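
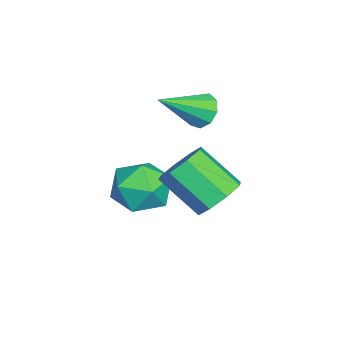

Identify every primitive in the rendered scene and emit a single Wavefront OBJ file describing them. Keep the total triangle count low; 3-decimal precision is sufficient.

v -1.068 0.793 -1.428
v -0.541 0.418 -0.381
v -2.359 -0.718 -1.319
v -1.832 -1.093 -0.272
v -2.475 -0.045 -0.296
v -1.678 0.889 -0.363
v -1.222 -1.189 -1.337
v -0.425 -0.255 -1.404
v -0.636 -0.807 -0.325
v -1.41 -0.1 0.318
v -1.49 -0.2 -2.018
v -2.264 0.507 -1.375
v 0.685 2.916 0.5
v 1.366 2.324 0.092
v 0.896 0.913 1.352
v 0.215 1.504 1.76
v 1.646 2.739 0.661
v 1.176 1.328 1.921
v 1.363 3.258 1.135
v 0.893 1.846 2.396
v 0.683 3.576 1.238
v 0.213 2.164 2.498
v 0.004 3.507 0.908
v -0.466 2.096 2.168
v -0.276 3.092 0.339
v -0.746 1.681 1.599
v 0.007 2.574 -0.136
v -0.463 1.162 1.125
v 0.687 2.256 -0.238
v 0.217 0.844 1.022
v -2.64 1.781 2.518
v -2.222 2.366 2.792
v -1.5 0.439 3.642
v -2.635 2.278 3.106
v -3.051 1.957 3.144
v -3.275 1.554 2.89
v -3.201 1.257 2.461
v -2.866 1.205 2.059
v -2.424 1.423 1.871
v -2.084 1.808 1.986
v -2.004 2.181 2.349
f 1 12 6
f 1 6 2
f 1 2 8
f 1 8 11
f 1 11 12
f 2 6 10
f 6 12 5
f 12 11 3
f 11 8 7
f 8 2 9
f 4 10 5
f 4 5 3
f 4 3 7
f 4 7 9
f 4 9 10
f 5 10 6
f 3 5 12
f 7 3 11
f 9 7 8
f 10 9 2
f 14 13 17
f 14 17 15
f 15 17 18
f 15 18 16
f 17 13 19
f 17 19 18
f 18 19 20
f 18 20 16
f 19 13 21
f 19 21 20
f 20 21 22
f 20 22 16
f 21 13 23
f 21 23 22
f 22 23 24
f 22 24 16
f 23 13 25
f 23 25 24
f 24 25 26
f 24 26 16
f 25 13 27
f 25 27 26
f 26 27 28
f 26 28 16
f 27 13 29
f 27 29 28
f 28 29 30
f 28 30 16
f 29 13 14
f 29 14 30
f 30 14 15
f 30 15 16
f 32 31 34
f 32 34 33
f 34 31 35
f 34 35 33
f 35 31 36
f 35 36 33
f 36 31 37
f 36 37 33
f 37 31 38
f 37 38 33
f 38 31 39
f 38 39 33
f 39 31 40
f 39 40 33
f 40 31 41
f 40 41 33
f 41 31 32
f 41 32 33



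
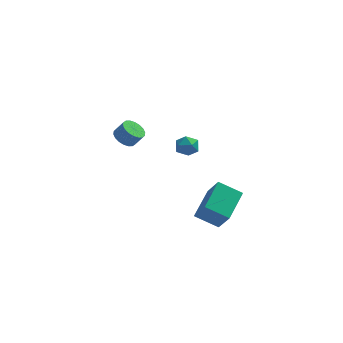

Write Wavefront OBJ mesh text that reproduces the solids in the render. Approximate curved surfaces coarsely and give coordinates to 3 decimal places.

v -2.128 3.713 -1.495
v -1.471 3.529 -1.967
v -0.874 3.482 -1.116
v -1.532 3.667 -0.645
v -1.461 3.898 -1.953
v -0.864 3.851 -1.103
v -1.583 4.23 -1.849
v -0.987 4.183 -0.998
v -1.814 4.46 -1.675
v -1.217 4.413 -0.824
v -2.106 4.543 -1.465
v -1.51 4.496 -0.614
v -2.403 4.461 -1.261
v -1.807 4.414 -0.41
v -2.646 4.231 -1.104
v -2.049 4.184 -0.253
v -2.786 3.898 -1.024
v -2.189 3.851 -0.173
v -2.796 3.529 -1.037
v -2.199 3.482 -0.187
v -2.673 3.197 -1.142
v -2.077 3.15 -0.291
v -2.443 2.967 -1.316
v -1.846 2.92 -0.465
v -2.15 2.884 -1.526
v -1.554 2.837 -0.675
v -1.853 2.966 -1.73
v -1.257 2.919 -0.879
v -1.611 3.196 -1.887
v -1.014 3.149 -1.036
v 3.631 -4.557 -3.154
v 2.209 -4.255 -2.417
v 4.414 -2.672 -2.415
v 2.992 -2.37 -1.678
v 4.228 -5.39 -1.662
v 2.806 -5.088 -0.925
v 5.011 -3.505 -0.923
v 3.589 -3.203 -0.186
v 1.089 0.657 0.554
v 1.809 1.05 0.571
v 1.691 -0.43 0.089
v 2.411 -0.037 0.106
v 2.037 -0.236 0.808
v 1.664 0.436 1.095
v 1.836 0.184 -0.435
v 1.463 0.856 -0.148
v 2.27 0.757 -0.041
v 2.395 0.498 0.727
v 1.105 0.122 -0.067
v 1.23 -0.137 0.701
f 2 1 5
f 2 5 3
f 3 5 6
f 3 6 4
f 5 1 7
f 5 7 6
f 6 7 8
f 6 8 4
f 7 1 9
f 7 9 8
f 8 9 10
f 8 10 4
f 9 1 11
f 9 11 10
f 10 11 12
f 10 12 4
f 11 1 13
f 11 13 12
f 12 13 14
f 12 14 4
f 13 1 15
f 13 15 14
f 14 15 16
f 14 16 4
f 15 1 17
f 15 17 16
f 16 17 18
f 16 18 4
f 17 1 19
f 17 19 18
f 18 19 20
f 18 20 4
f 19 1 21
f 19 21 20
f 20 21 22
f 20 22 4
f 21 1 23
f 21 23 22
f 22 23 24
f 22 24 4
f 23 1 25
f 23 25 24
f 24 25 26
f 24 26 4
f 25 1 27
f 25 27 26
f 26 27 28
f 26 28 4
f 27 1 29
f 27 29 28
f 28 29 30
f 28 30 4
f 29 1 2
f 29 2 30
f 30 2 3
f 30 3 4
f 32 34 31
f 35 32 31
f 31 34 33
f 33 35 31
f 32 38 34
f 36 32 35
f 36 38 32
f 34 38 33
f 37 35 33
f 33 38 37
f 37 36 35
f 38 36 37
f 39 50 44
f 39 44 40
f 39 40 46
f 39 46 49
f 39 49 50
f 40 44 48
f 44 50 43
f 50 49 41
f 49 46 45
f 46 40 47
f 42 48 43
f 42 43 41
f 42 41 45
f 42 45 47
f 42 47 48
f 43 48 44
f 41 43 50
f 45 41 49
f 47 45 46
f 48 47 40



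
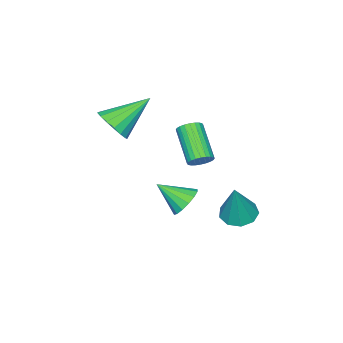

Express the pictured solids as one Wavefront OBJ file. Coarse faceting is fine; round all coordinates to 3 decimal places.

v -3.471 0.256 -2.806
v -2.719 0.641 -2.711
v -2.969 -0.956 -1.874
v -2.967 0.792 -2.38
v -3.35 0.8 -2.164
v -3.766 0.662 -2.119
v -4.102 0.415 -2.259
v -4.27 0.126 -2.545
v -4.223 -0.128 -2.901
v -3.975 -0.28 -3.232
v -3.593 -0.287 -3.448
v -3.177 -0.149 -3.493
v -2.841 0.098 -3.353
v -2.673 0.387 -3.067
v -2.983 1.404 0.58
v -2.68 1.627 1.048
v -3.575 0.358 2.228
v -3.877 0.136 1.76
v -2.871 1.762 1.049
v -3.766 0.493 2.229
v -3.079 1.843 0.978
v -3.974 0.574 2.158
v -3.273 1.857 0.846
v -4.167 0.588 2.027
v -3.422 1.802 0.675
v -4.316 0.534 1.855
v -3.504 1.687 0.488
v -4.399 0.418 1.668
v -3.507 1.528 0.316
v -4.402 0.26 1.496
v -3.43 1.351 0.184
v -4.325 0.083 1.364
v -3.285 1.182 0.112
v -4.18 -0.087 1.292
v -3.094 1.047 0.111
v -3.989 -0.222 1.291
v -2.886 0.966 0.182
v -3.781 -0.303 1.362
v -2.693 0.952 0.313
v -3.587 -0.317 1.494
v -2.544 1.006 0.485
v -3.438 -0.262 1.665
v -2.461 1.122 0.672
v -3.356 -0.147 1.852
v -2.458 1.28 0.844
v -3.353 0.012 2.024
v -2.535 1.457 0.976
v -3.43 0.189 2.156
v -3.604 2.973 -2.403
v -2.788 2.967 -2.702
v -2.876 3.227 -0.417
v -2.998 3.524 -2.696
v -3.492 3.823 -2.552
v -4.038 3.725 -2.339
v -4.382 3.275 -2.156
v -4.362 2.684 -2.088
v -3.987 2.229 -2.167
v -3.434 2.121 -2.357
v -2.96 2.413 -2.568
v -1.833 -2.462 1.901
v -1.186 -1.865 2.285
v -3.387 -1.598 3.179
v -1.351 -1.632 1.925
v -1.627 -1.589 1.56
v -1.95 -1.745 1.274
v -2.246 -2.066 1.13
v -2.447 -2.478 1.164
v -2.508 -2.886 1.366
v -2.414 -3.197 1.691
v -2.186 -3.34 2.064
v -1.878 -3.281 2.4
v -1.559 -3.035 2.621
v -1.303 -2.658 2.678
v -1.168 -2.236 2.556
f 2 1 4
f 2 4 3
f 4 1 5
f 4 5 3
f 5 1 6
f 5 6 3
f 6 1 7
f 6 7 3
f 7 1 8
f 7 8 3
f 8 1 9
f 8 9 3
f 9 1 10
f 9 10 3
f 10 1 11
f 10 11 3
f 11 1 12
f 11 12 3
f 12 1 13
f 12 13 3
f 13 1 14
f 13 14 3
f 14 1 2
f 14 2 3
f 16 15 19
f 16 19 17
f 17 19 20
f 17 20 18
f 19 15 21
f 19 21 20
f 20 21 22
f 20 22 18
f 21 15 23
f 21 23 22
f 22 23 24
f 22 24 18
f 23 15 25
f 23 25 24
f 24 25 26
f 24 26 18
f 25 15 27
f 25 27 26
f 26 27 28
f 26 28 18
f 27 15 29
f 27 29 28
f 28 29 30
f 28 30 18
f 29 15 31
f 29 31 30
f 30 31 32
f 30 32 18
f 31 15 33
f 31 33 32
f 32 33 34
f 32 34 18
f 33 15 35
f 33 35 34
f 34 35 36
f 34 36 18
f 35 15 37
f 35 37 36
f 36 37 38
f 36 38 18
f 37 15 39
f 37 39 38
f 38 39 40
f 38 40 18
f 39 15 41
f 39 41 40
f 40 41 42
f 40 42 18
f 41 15 43
f 41 43 42
f 42 43 44
f 42 44 18
f 43 15 45
f 43 45 44
f 44 45 46
f 44 46 18
f 45 15 47
f 45 47 46
f 46 47 48
f 46 48 18
f 47 15 16
f 47 16 48
f 48 16 17
f 48 17 18
f 50 49 52
f 50 52 51
f 52 49 53
f 52 53 51
f 53 49 54
f 53 54 51
f 54 49 55
f 54 55 51
f 55 49 56
f 55 56 51
f 56 49 57
f 56 57 51
f 57 49 58
f 57 58 51
f 58 49 59
f 58 59 51
f 59 49 50
f 59 50 51
f 61 60 63
f 61 63 62
f 63 60 64
f 63 64 62
f 64 60 65
f 64 65 62
f 65 60 66
f 65 66 62
f 66 60 67
f 66 67 62
f 67 60 68
f 67 68 62
f 68 60 69
f 68 69 62
f 69 60 70
f 69 70 62
f 70 60 71
f 70 71 62
f 71 60 72
f 71 72 62
f 72 60 73
f 72 73 62
f 73 60 74
f 73 74 62
f 74 60 61
f 74 61 62



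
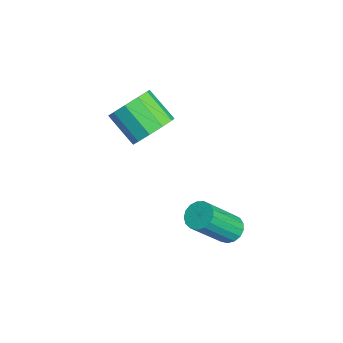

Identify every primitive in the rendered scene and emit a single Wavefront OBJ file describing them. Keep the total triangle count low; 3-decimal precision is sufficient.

v -2.405 -2.667 1.312
v -1.968 -2.472 1.978
v -2.877 -3.078 2.753
v -3.315 -3.273 2.088
v -2.294 -2.095 1.889
v -3.204 -2.701 2.665
v -2.663 -1.936 1.58
v -3.573 -2.542 2.356
v -2.934 -2.057 1.169
v -3.843 -2.662 1.944
v -3.002 -2.41 0.812
v -3.912 -3.016 1.588
v -2.843 -2.862 0.647
v -3.752 -3.468 1.422
v -2.516 -3.239 0.735
v -3.426 -3.845 1.511
v -2.147 -3.398 1.044
v -3.057 -4.004 1.82
v -1.877 -3.278 1.456
v -2.786 -3.883 2.231
v -1.808 -2.924 1.812
v -2.718 -3.53 2.588
v -0.275 -0.68 -2.278
v 0 -1.014 -2.6
v 0.431 -2.135 -1.063
v 0.155 -1.8 -0.742
v 0.177 -0.842 -2.524
v 0.608 -1.963 -0.987
v 0.25 -0.633 -2.391
v 0.681 -1.753 -0.855
v 0.203 -0.434 -2.233
v 0.634 -1.555 -0.697
v 0.046 -0.291 -2.085
v 0.477 -1.412 -0.549
v -0.184 -0.238 -1.981
v 0.247 -1.359 -0.445
v -0.436 -0.285 -1.946
v -0.005 -1.406 -0.409
v -0.651 -0.423 -1.986
v -0.22 -1.544 -0.45
v -0.779 -0.62 -2.093
v -0.348 -1.741 -0.557
v -0.793 -0.83 -2.243
v -0.362 -1.951 -0.707
v -0.688 -1.006 -2.401
v -0.257 -2.127 -0.864
v -0.488 -1.107 -2.53
v -0.057 -2.228 -0.994
v -0.24 -1.11 -2.602
v 0.191 -2.231 -1.066
f 2 1 5
f 2 5 3
f 3 5 6
f 3 6 4
f 5 1 7
f 5 7 6
f 6 7 8
f 6 8 4
f 7 1 9
f 7 9 8
f 8 9 10
f 8 10 4
f 9 1 11
f 9 11 10
f 10 11 12
f 10 12 4
f 11 1 13
f 11 13 12
f 12 13 14
f 12 14 4
f 13 1 15
f 13 15 14
f 14 15 16
f 14 16 4
f 15 1 17
f 15 17 16
f 16 17 18
f 16 18 4
f 17 1 19
f 17 19 18
f 18 19 20
f 18 20 4
f 19 1 21
f 19 21 20
f 20 21 22
f 20 22 4
f 21 1 2
f 21 2 22
f 22 2 3
f 22 3 4
f 24 23 27
f 24 27 25
f 25 27 28
f 25 28 26
f 27 23 29
f 27 29 28
f 28 29 30
f 28 30 26
f 29 23 31
f 29 31 30
f 30 31 32
f 30 32 26
f 31 23 33
f 31 33 32
f 32 33 34
f 32 34 26
f 33 23 35
f 33 35 34
f 34 35 36
f 34 36 26
f 35 23 37
f 35 37 36
f 36 37 38
f 36 38 26
f 37 23 39
f 37 39 38
f 38 39 40
f 38 40 26
f 39 23 41
f 39 41 40
f 40 41 42
f 40 42 26
f 41 23 43
f 41 43 42
f 42 43 44
f 42 44 26
f 43 23 45
f 43 45 44
f 44 45 46
f 44 46 26
f 45 23 47
f 45 47 46
f 46 47 48
f 46 48 26
f 47 23 49
f 47 49 48
f 48 49 50
f 48 50 26
f 49 23 24
f 49 24 50
f 50 24 25
f 50 25 26



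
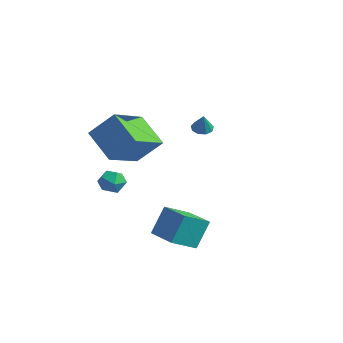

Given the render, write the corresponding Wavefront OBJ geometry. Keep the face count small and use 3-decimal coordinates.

v -0.964 2.387 2.594
v -0.507 2.606 2.44
v -0.536 2.133 3.506
v -0.713 2.854 2.606
v -1.037 2.883 2.766
v -1.327 2.68 2.845
v -1.447 2.34 2.807
v -1.341 2.022 2.669
v -1.059 1.875 2.495
v -0.732 1.968 2.368
v -0.514 2.256 2.346
v 1.254 -4.346 3.032
v -0.247 -4.379 4.131
v 0.63 -2.437 2.237
v -0.87 -2.469 3.336
v 2.11 -3.571 4.224
v 0.61 -3.603 5.323
v 1.487 -1.661 3.429
v -0.014 -1.694 4.528
v -1.666 -2.296 0.294
v -1.163 -1.984 0.714
v -0.957 -3.216 0.126
v -0.454 -2.904 0.546
v -1.071 -3.148 0.839
v -1.509 -2.58 0.943
v -0.611 -2.62 -0.103
v -1.049 -2.052 0.001
v -0.511 -2.185 0.468
v -0.795 -2.511 1.051
v -1.325 -2.689 -0.211
v -1.609 -3.015 0.372
v 2.339 -2.952 -1.379
v 2.322 -2.22 -0.001
v 2.464 -1.702 -2.041
v 2.447 -0.97 -0.664
v 3.953 -3.07 -1.296
v 3.936 -2.338 0.081
v 4.078 -1.82 -1.959
v 4.061 -1.088 -0.581
f 2 1 4
f 2 4 3
f 4 1 5
f 4 5 3
f 5 1 6
f 5 6 3
f 6 1 7
f 6 7 3
f 7 1 8
f 7 8 3
f 8 1 9
f 8 9 3
f 9 1 10
f 9 10 3
f 10 1 11
f 10 11 3
f 11 1 2
f 11 2 3
f 13 15 12
f 16 13 12
f 12 15 14
f 14 16 12
f 13 19 15
f 17 13 16
f 17 19 13
f 15 19 14
f 18 16 14
f 14 19 18
f 18 17 16
f 19 17 18
f 20 31 25
f 20 25 21
f 20 21 27
f 20 27 30
f 20 30 31
f 21 25 29
f 25 31 24
f 31 30 22
f 30 27 26
f 27 21 28
f 23 29 24
f 23 24 22
f 23 22 26
f 23 26 28
f 23 28 29
f 24 29 25
f 22 24 31
f 26 22 30
f 28 26 27
f 29 28 21
f 33 35 32
f 36 33 32
f 32 35 34
f 34 36 32
f 33 39 35
f 37 33 36
f 37 39 33
f 35 39 34
f 38 36 34
f 34 39 38
f 38 37 36
f 39 37 38



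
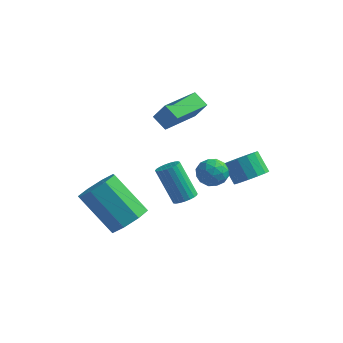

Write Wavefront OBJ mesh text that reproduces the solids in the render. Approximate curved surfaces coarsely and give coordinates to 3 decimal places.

v -3.467 2.972 0.017
v -2.895 2.851 0.913
v -2.866 4.726 -0.13
v -2.294 4.605 0.766
v -2.826 2.715 -0.426
v -2.254 2.594 0.47
v -2.225 4.469 -0.573
v -1.653 4.348 0.323
v -2.803 -1.053 -3.351
v -2.153 -0.73 -2.754
v -3.667 -0.464 -1.251
v -4.317 -0.787 -1.849
v -2.451 -0.206 -3.146
v -3.965 0.06 -1.644
v -2.955 -0.178 -3.659
v -4.469 0.088 -2.156
v -3.37 -0.662 -3.992
v -4.884 -0.396 -2.489
v -3.453 -1.376 -3.949
v -4.967 -1.11 -2.446
v -3.155 -1.9 -3.556
v -4.669 -1.634 -2.054
v -2.651 -1.928 -3.044
v -4.165 -1.662 -1.541
v -2.236 -1.444 -2.711
v -3.75 -1.178 -1.208
v -0.355 1.134 -0.49
v 0.085 1.544 -0.857
v -0.325 0.356 -1.323
v 0.115 0.766 -1.69
v 0.334 0.457 -1.096
v 0.316 0.938 -0.581
v -0.556 0.962 -1.599
v -0.574 1.443 -1.084
v -0.039 1.438 -1.542
v 0.511 1.126 -1.232
v -0.751 0.774 -0.948
v -0.201 0.462 -0.638
v -0.137 1.407 -0.6
v -0.103 0.493 -1.58
v 0.026 0.311 -1.231
v 0.285 0.552 -1.446
v -0.002 1.051 -0.438
v 0.257 1.292 -0.654
v 0.403 0.653 -0.795
v -0.497 0.608 -1.526
v -0.238 0.849 -1.742
v -0.525 1.348 -0.734
v -0.266 1.589 -0.949
v -0.643 1.247 -1.385
v 0.048 1.586 -1.219
v 0.066 1.129 -1.709
v -0.329 1.244 -1.655
v -0.339 1.526 -1.352
v 0.372 1.402 -1.036
v 0.389 0.945 -1.526
v 0.518 0.764 -1.177
v 0.507 1.046 -0.874
v 0.298 1.34 -1.439
v -0.629 0.955 -0.654
v -0.612 0.498 -1.144
v -0.747 0.854 -1.306
v -0.758 1.136 -1.003
v -0.306 0.771 -0.471
v -0.288 0.314 -0.961
v 0.099 0.374 -0.828
v 0.089 0.656 -0.525
v -0.538 0.56 -0.741
v -1.005 0.318 -2.444
v -0.669 0.002 -2.183
v -1.538 0.287 -0.715
v -1.875 0.602 -0.976
v -0.571 0.198 -2.164
v -1.441 0.483 -0.696
v -0.549 0.416 -2.193
v -1.419 0.701 -0.725
v -0.605 0.616 -2.265
v -1.475 0.901 -0.797
v -0.731 0.765 -2.368
v -1.601 1.05 -0.9
v -0.904 0.836 -2.485
v -1.774 1.121 -1.017
v -1.095 0.818 -2.594
v -1.964 1.103 -1.126
v -1.27 0.713 -2.677
v -2.139 0.998 -1.209
v -1.399 0.54 -2.72
v -2.269 0.825 -1.252
v -1.46 0.328 -2.716
v -2.33 0.613 -1.248
v -1.443 0.115 -2.664
v -2.312 0.4 -1.196
v -1.35 -0.064 -2.574
v -2.219 0.221 -1.106
v -1.197 -0.176 -2.462
v -2.067 0.109 -0.994
v -1.011 -0.203 -2.347
v -1.881 0.082 -0.878
v -0.824 -0.14 -2.248
v -1.694 0.144 -0.78
v 0.675 3.337 -2.845
v 1.281 3.267 -2.342
v 0.65 3.633 -1.532
v 0.045 3.703 -2.035
v 1.31 3.647 -2.491
v 0.679 4.013 -1.681
v 1.169 3.944 -2.734
v 0.538 4.31 -1.924
v 0.896 4.078 -3.008
v 0.265 4.444 -2.197
v 0.564 4.014 -3.237
v -0.067 4.379 -2.427
v 0.262 3.768 -3.362
v -0.369 4.134 -2.552
v 0.07 3.407 -3.348
v -0.561 3.773 -2.538
v 0.041 3.027 -3.199
v -0.59 3.393 -2.389
v 0.182 2.73 -2.956
v -0.449 3.096 -2.146
v 0.455 2.596 -2.683
v -0.176 2.962 -1.872
v 0.787 2.661 -2.453
v 0.156 3.026 -1.643
v 1.089 2.906 -2.328
v 0.458 3.272 -1.518
f 2 4 1
f 5 2 1
f 1 4 3
f 3 5 1
f 2 8 4
f 6 2 5
f 6 8 2
f 4 8 3
f 7 5 3
f 3 8 7
f 7 6 5
f 8 6 7
f 10 9 13
f 10 13 11
f 11 13 14
f 11 14 12
f 13 9 15
f 13 15 14
f 14 15 16
f 14 16 12
f 15 9 17
f 15 17 16
f 16 17 18
f 16 18 12
f 17 9 19
f 17 19 18
f 18 19 20
f 18 20 12
f 19 9 21
f 19 21 20
f 20 21 22
f 20 22 12
f 21 9 23
f 21 23 22
f 22 23 24
f 22 24 12
f 23 9 25
f 23 25 24
f 24 25 26
f 24 26 12
f 25 9 10
f 25 10 26
f 26 10 11
f 26 11 12
f 27 64 43
f 64 38 67
f 43 67 32
f 64 67 43
f 27 43 39
f 43 32 44
f 39 44 28
f 43 44 39
f 27 39 48
f 39 28 49
f 48 49 34
f 39 49 48
f 27 48 60
f 48 34 63
f 60 63 37
f 48 63 60
f 27 60 64
f 60 37 68
f 64 68 38
f 60 68 64
f 28 44 55
f 44 32 58
f 55 58 36
f 44 58 55
f 32 67 45
f 67 38 66
f 45 66 31
f 67 66 45
f 38 68 65
f 68 37 61
f 65 61 29
f 68 61 65
f 37 63 62
f 63 34 50
f 62 50 33
f 63 50 62
f 34 49 54
f 49 28 51
f 54 51 35
f 49 51 54
f 30 56 42
f 56 36 57
f 42 57 31
f 56 57 42
f 30 42 40
f 42 31 41
f 40 41 29
f 42 41 40
f 30 40 47
f 40 29 46
f 47 46 33
f 40 46 47
f 30 47 52
f 47 33 53
f 52 53 35
f 47 53 52
f 30 52 56
f 52 35 59
f 56 59 36
f 52 59 56
f 31 57 45
f 57 36 58
f 45 58 32
f 57 58 45
f 29 41 65
f 41 31 66
f 65 66 38
f 41 66 65
f 33 46 62
f 46 29 61
f 62 61 37
f 46 61 62
f 35 53 54
f 53 33 50
f 54 50 34
f 53 50 54
f 36 59 55
f 59 35 51
f 55 51 28
f 59 51 55
f 70 69 73
f 70 73 71
f 71 73 74
f 71 74 72
f 73 69 75
f 73 75 74
f 74 75 76
f 74 76 72
f 75 69 77
f 75 77 76
f 76 77 78
f 76 78 72
f 77 69 79
f 77 79 78
f 78 79 80
f 78 80 72
f 79 69 81
f 79 81 80
f 80 81 82
f 80 82 72
f 81 69 83
f 81 83 82
f 82 83 84
f 82 84 72
f 83 69 85
f 83 85 84
f 84 85 86
f 84 86 72
f 85 69 87
f 85 87 86
f 86 87 88
f 86 88 72
f 87 69 89
f 87 89 88
f 88 89 90
f 88 90 72
f 89 69 91
f 89 91 90
f 90 91 92
f 90 92 72
f 91 69 93
f 91 93 92
f 92 93 94
f 92 94 72
f 93 69 95
f 93 95 94
f 94 95 96
f 94 96 72
f 95 69 97
f 95 97 96
f 96 97 98
f 96 98 72
f 97 69 99
f 97 99 98
f 98 99 100
f 98 100 72
f 99 69 70
f 99 70 100
f 100 70 71
f 100 71 72
f 102 101 105
f 102 105 103
f 103 105 106
f 103 106 104
f 105 101 107
f 105 107 106
f 106 107 108
f 106 108 104
f 107 101 109
f 107 109 108
f 108 109 110
f 108 110 104
f 109 101 111
f 109 111 110
f 110 111 112
f 110 112 104
f 111 101 113
f 111 113 112
f 112 113 114
f 112 114 104
f 113 101 115
f 113 115 114
f 114 115 116
f 114 116 104
f 115 101 117
f 115 117 116
f 116 117 118
f 116 118 104
f 117 101 119
f 117 119 118
f 118 119 120
f 118 120 104
f 119 101 121
f 119 121 120
f 120 121 122
f 120 122 104
f 121 101 123
f 121 123 122
f 122 123 124
f 122 124 104
f 123 101 125
f 123 125 124
f 124 125 126
f 124 126 104
f 125 101 102
f 125 102 126
f 126 102 103
f 126 103 104



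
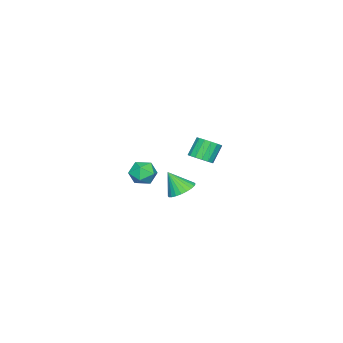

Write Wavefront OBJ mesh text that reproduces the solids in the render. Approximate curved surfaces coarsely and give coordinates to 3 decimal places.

v -0.857 -1.395 0.384
v -0.366 -0.983 -0.019
v -0.694 -2.337 -0.381
v -0.203 -1.925 -0.784
v -0.02 -2.156 -0.087
v -0.121 -1.573 0.386
v -0.939 -1.747 -0.786
v -1.04 -1.164 -0.313
v -0.417 -1.2 -0.743
v 0.151 -1.453 -0.31
v -1.211 -1.867 -0.09
v -0.643 -2.12 0.343
v -2.977 0.086 0.006
v -2.534 -0.227 0.365
v -3.18 -0.079 1.292
v -3.623 0.234 0.934
v -2.443 0.097 0.377
v -3.089 0.245 1.304
v -2.495 0.418 0.289
v -3.141 0.565 1.217
v -2.676 0.65 0.126
v -3.322 0.797 1.054
v -2.938 0.731 -0.069
v -3.584 0.878 0.858
v -3.21 0.639 -0.244
v -3.856 0.787 0.683
v -3.42 0.399 -0.352
v -4.066 0.547 0.575
v -3.511 0.075 -0.364
v -4.157 0.223 0.563
v -3.459 -0.245 -0.277
v -4.105 -0.098 0.651
v -3.278 -0.477 -0.114
v -3.924 -0.33 0.814
v -3.016 -0.558 0.082
v -3.662 -0.411 1.009
v -2.744 -0.467 0.257
v -3.39 -0.319 1.184
v 2.834 2.156 1.313
v 3.169 1.652 0.962
v 2.946 1.524 2.327
v 3.378 1.811 1.038
v 3.503 2.022 1.156
v 3.527 2.254 1.299
v 3.446 2.472 1.443
v 3.271 2.641 1.568
v 3.03 2.736 1.653
v 2.759 2.743 1.688
v 2.5 2.661 1.665
v 2.291 2.502 1.588
v 2.166 2.29 1.47
v 2.142 2.058 1.328
v 2.223 1.841 1.183
v 2.398 1.672 1.059
v 2.639 1.577 0.973
v 2.91 1.57 0.939
f 1 12 6
f 1 6 2
f 1 2 8
f 1 8 11
f 1 11 12
f 2 6 10
f 6 12 5
f 12 11 3
f 11 8 7
f 8 2 9
f 4 10 5
f 4 5 3
f 4 3 7
f 4 7 9
f 4 9 10
f 5 10 6
f 3 5 12
f 7 3 11
f 9 7 8
f 10 9 2
f 14 13 17
f 14 17 15
f 15 17 18
f 15 18 16
f 17 13 19
f 17 19 18
f 18 19 20
f 18 20 16
f 19 13 21
f 19 21 20
f 20 21 22
f 20 22 16
f 21 13 23
f 21 23 22
f 22 23 24
f 22 24 16
f 23 13 25
f 23 25 24
f 24 25 26
f 24 26 16
f 25 13 27
f 25 27 26
f 26 27 28
f 26 28 16
f 27 13 29
f 27 29 28
f 28 29 30
f 28 30 16
f 29 13 31
f 29 31 30
f 30 31 32
f 30 32 16
f 31 13 33
f 31 33 32
f 32 33 34
f 32 34 16
f 33 13 35
f 33 35 34
f 34 35 36
f 34 36 16
f 35 13 37
f 35 37 36
f 36 37 38
f 36 38 16
f 37 13 14
f 37 14 38
f 38 14 15
f 38 15 16
f 40 39 42
f 40 42 41
f 42 39 43
f 42 43 41
f 43 39 44
f 43 44 41
f 44 39 45
f 44 45 41
f 45 39 46
f 45 46 41
f 46 39 47
f 46 47 41
f 47 39 48
f 47 48 41
f 48 39 49
f 48 49 41
f 49 39 50
f 49 50 41
f 50 39 51
f 50 51 41
f 51 39 52
f 51 52 41
f 52 39 53
f 52 53 41
f 53 39 54
f 53 54 41
f 54 39 55
f 54 55 41
f 55 39 56
f 55 56 41
f 56 39 40
f 56 40 41



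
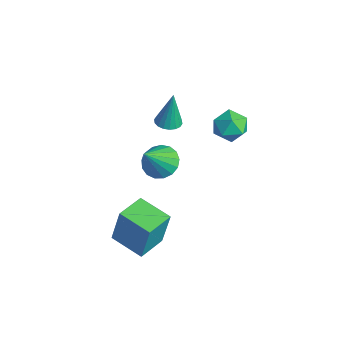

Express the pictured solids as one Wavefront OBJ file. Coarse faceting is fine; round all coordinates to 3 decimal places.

v -0.969 3.124 2.698
v -0.14 3.152 2.263
v -0.66 1.728 3.197
v 0.169 1.756 2.762
v 0.012 2.301 3.506
v -0.179 3.164 3.198
v -0.621 1.716 2.262
v -0.812 2.579 1.954
v 0.074 2.282 1.994
v 0.466 2.644 2.763
v -1.266 2.236 2.697
v -0.874 2.598 3.466
v -0.187 -1.13 1.693
v 0.284 -0.411 1.991
v 0.487 -2.23 3.287
v -0.104 -0.368 2.184
v -0.511 -0.5 2.265
v -0.844 -0.777 2.215
v -1.026 -1.134 2.045
v -1.016 -1.491 1.795
v -0.816 -1.764 1.521
v -0.472 -1.893 1.287
v -0.063 -1.847 1.146
v 0.318 -1.636 1.13
v 0.584 -1.31 1.244
v 0.673 -0.942 1.46
v 0.565 -0.618 1.729
v 1.602 -4.305 -0.927
v 1.914 -4.034 1.019
v 0.899 -2.993 -0.997
v 1.212 -2.722 0.949
v 3.068 -3.538 -1.269
v 3.381 -3.267 0.677
v 2.366 -2.226 -1.339
v 2.678 -1.955 0.607
v -2.187 0.186 2.417
v -1.84 0.73 2.339
v -2.113 0.414 4.323
v -2.112 0.827 2.338
v -2.4 0.797 2.353
v -2.645 0.647 2.381
v -2.8 0.405 2.415
v -2.833 0.119 2.451
v -2.739 -0.152 2.479
v -2.535 -0.357 2.496
v -2.262 -0.454 2.497
v -1.975 -0.425 2.482
v -1.73 -0.274 2.454
v -1.575 -0.032 2.42
v -1.542 0.253 2.384
v -1.636 0.525 2.355
f 1 12 6
f 1 6 2
f 1 2 8
f 1 8 11
f 1 11 12
f 2 6 10
f 6 12 5
f 12 11 3
f 11 8 7
f 8 2 9
f 4 10 5
f 4 5 3
f 4 3 7
f 4 7 9
f 4 9 10
f 5 10 6
f 3 5 12
f 7 3 11
f 9 7 8
f 10 9 2
f 14 13 16
f 14 16 15
f 16 13 17
f 16 17 15
f 17 13 18
f 17 18 15
f 18 13 19
f 18 19 15
f 19 13 20
f 19 20 15
f 20 13 21
f 20 21 15
f 21 13 22
f 21 22 15
f 22 13 23
f 22 23 15
f 23 13 24
f 23 24 15
f 24 13 25
f 24 25 15
f 25 13 26
f 25 26 15
f 26 13 27
f 26 27 15
f 27 13 14
f 27 14 15
f 29 31 28
f 32 29 28
f 28 31 30
f 30 32 28
f 29 35 31
f 33 29 32
f 33 35 29
f 31 35 30
f 34 32 30
f 30 35 34
f 34 33 32
f 35 33 34
f 37 36 39
f 37 39 38
f 39 36 40
f 39 40 38
f 40 36 41
f 40 41 38
f 41 36 42
f 41 42 38
f 42 36 43
f 42 43 38
f 43 36 44
f 43 44 38
f 44 36 45
f 44 45 38
f 45 36 46
f 45 46 38
f 46 36 47
f 46 47 38
f 47 36 48
f 47 48 38
f 48 36 49
f 48 49 38
f 49 36 50
f 49 50 38
f 50 36 51
f 50 51 38
f 51 36 37
f 51 37 38



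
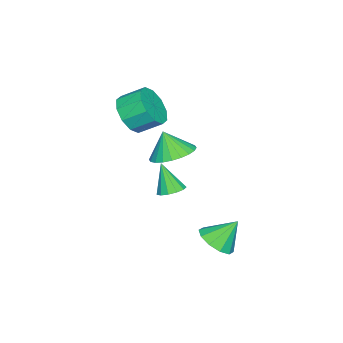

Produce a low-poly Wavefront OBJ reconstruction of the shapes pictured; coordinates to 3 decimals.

v 1.25 -3.582 0.763
v 1.686 -2.979 0.023
v 1.406 -1.975 0.676
v 0.97 -2.578 1.417
v 1.059 -3.057 -0.126
v 0.779 -2.053 0.528
v 0.505 -3.336 0.066
v 0.225 -2.332 0.719
v 0.235 -3.708 0.523
v -0.044 -2.704 1.177
v 0.353 -4.033 1.073
v 0.074 -3.029 1.726
v 0.814 -4.185 1.504
v 0.534 -3.181 2.157
v 1.441 -4.107 1.652
v 1.161 -3.103 2.306
v 1.995 -3.828 1.461
v 1.715 -2.824 2.114
v 2.264 -3.456 1.003
v 1.985 -2.452 1.657
v 2.146 -3.131 0.454
v 1.867 -2.127 1.107
v 2.502 -1.022 -0.252
v 3.481 -1.37 -0.312
v 2.398 -1.518 0.912
v 3.537 -1.002 -0.151
v 3.436 -0.638 -0.004
v 3.193 -0.331 0.104
v 2.845 -0.13 0.159
v 2.445 -0.065 0.151
v 2.053 -0.145 0.081
v 1.73 -0.359 -0.039
v 1.524 -0.674 -0.192
v 1.468 -1.041 -0.354
v 1.568 -1.406 -0.5
v 1.811 -1.712 -0.609
v 2.16 -1.914 -0.663
v 2.56 -1.979 -0.655
v 2.952 -1.899 -0.585
v 3.275 -1.685 -0.465
v 3.781 1.495 -4.135
v 4.376 1.069 -3.578
v 3.279 2.245 -3.025
v 4.629 1.537 -3.78
v 4.557 1.989 -4.118
v 4.189 2.252 -4.462
v 3.665 2.227 -4.681
v 3.185 1.921 -4.692
v 2.933 1.454 -4.49
v 3.005 1.002 -4.152
v 3.373 0.738 -3.808
v 3.897 0.764 -3.589
v 2.405 -1.131 -2.645
v 2.845 -1.608 -2.767
v 2.135 -1.729 -1.275
v 3.034 -1.329 -2.608
v 3.023 -0.988 -2.461
v 2.816 -0.692 -2.373
v 2.479 -0.535 -2.371
v 2.118 -0.568 -2.456
v 1.849 -0.779 -2.602
v 1.756 -1.102 -2.761
v 1.87 -1.434 -2.884
v 2.153 -1.67 -2.931
v 2.517 -1.735 -2.887
f 2 1 5
f 2 5 3
f 3 5 6
f 3 6 4
f 5 1 7
f 5 7 6
f 6 7 8
f 6 8 4
f 7 1 9
f 7 9 8
f 8 9 10
f 8 10 4
f 9 1 11
f 9 11 10
f 10 11 12
f 10 12 4
f 11 1 13
f 11 13 12
f 12 13 14
f 12 14 4
f 13 1 15
f 13 15 14
f 14 15 16
f 14 16 4
f 15 1 17
f 15 17 16
f 16 17 18
f 16 18 4
f 17 1 19
f 17 19 18
f 18 19 20
f 18 20 4
f 19 1 21
f 19 21 20
f 20 21 22
f 20 22 4
f 21 1 2
f 21 2 22
f 22 2 3
f 22 3 4
f 24 23 26
f 24 26 25
f 26 23 27
f 26 27 25
f 27 23 28
f 27 28 25
f 28 23 29
f 28 29 25
f 29 23 30
f 29 30 25
f 30 23 31
f 30 31 25
f 31 23 32
f 31 32 25
f 32 23 33
f 32 33 25
f 33 23 34
f 33 34 25
f 34 23 35
f 34 35 25
f 35 23 36
f 35 36 25
f 36 23 37
f 36 37 25
f 37 23 38
f 37 38 25
f 38 23 39
f 38 39 25
f 39 23 40
f 39 40 25
f 40 23 24
f 40 24 25
f 42 41 44
f 42 44 43
f 44 41 45
f 44 45 43
f 45 41 46
f 45 46 43
f 46 41 47
f 46 47 43
f 47 41 48
f 47 48 43
f 48 41 49
f 48 49 43
f 49 41 50
f 49 50 43
f 50 41 51
f 50 51 43
f 51 41 52
f 51 52 43
f 52 41 42
f 52 42 43
f 54 53 56
f 54 56 55
f 56 53 57
f 56 57 55
f 57 53 58
f 57 58 55
f 58 53 59
f 58 59 55
f 59 53 60
f 59 60 55
f 60 53 61
f 60 61 55
f 61 53 62
f 61 62 55
f 62 53 63
f 62 63 55
f 63 53 64
f 63 64 55
f 64 53 65
f 64 65 55
f 65 53 54
f 65 54 55



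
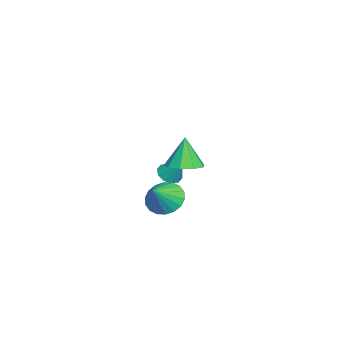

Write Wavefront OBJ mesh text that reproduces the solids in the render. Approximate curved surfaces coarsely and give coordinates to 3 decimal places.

v 2.449 3.666 -0.134
v 3.224 4.178 0.066
v 2.031 3.654 1.514
v 2.722 4.572 -0.058
v 2.093 4.543 -0.218
v 1.63 4.103 -0.338
v 1.55 3.458 -0.363
v 1.891 2.911 -0.281
v 2.492 2.717 -0.13
v 3.073 2.967 0.019
v 3.362 3.544 0.097
v -4.036 2.276 -3.888
v -3.75 2.746 -4.352
v -3.484 2.964 -2.852
v -4.153 2.895 -4.236
v -4.511 2.808 -3.987
v -4.688 2.518 -3.7
v -4.616 2.135 -3.485
v -4.322 1.806 -3.423
v -3.919 1.657 -3.539
v -3.561 1.745 -3.788
v -3.384 2.035 -4.075
v -3.456 2.418 -4.291
v -1.259 2.337 -4.239
v -0.678 3.202 -4.433
v -0.201 1.863 -3.181
v -0.963 3.343 -4.084
v -1.307 3.285 -3.766
v -1.641 3.039 -3.542
v -1.9 2.654 -3.456
v -2.032 2.206 -3.524
v -2.011 1.785 -3.735
v -1.841 1.472 -4.045
v -1.556 1.331 -4.393
v -1.212 1.39 -4.711
v -0.878 1.636 -4.936
v -0.619 2.02 -5.022
v -0.487 2.468 -4.953
v -0.508 2.89 -4.743
f 2 1 4
f 2 4 3
f 4 1 5
f 4 5 3
f 5 1 6
f 5 6 3
f 6 1 7
f 6 7 3
f 7 1 8
f 7 8 3
f 8 1 9
f 8 9 3
f 9 1 10
f 9 10 3
f 10 1 11
f 10 11 3
f 11 1 2
f 11 2 3
f 13 12 15
f 13 15 14
f 15 12 16
f 15 16 14
f 16 12 17
f 16 17 14
f 17 12 18
f 17 18 14
f 18 12 19
f 18 19 14
f 19 12 20
f 19 20 14
f 20 12 21
f 20 21 14
f 21 12 22
f 21 22 14
f 22 12 23
f 22 23 14
f 23 12 13
f 23 13 14
f 25 24 27
f 25 27 26
f 27 24 28
f 27 28 26
f 28 24 29
f 28 29 26
f 29 24 30
f 29 30 26
f 30 24 31
f 30 31 26
f 31 24 32
f 31 32 26
f 32 24 33
f 32 33 26
f 33 24 34
f 33 34 26
f 34 24 35
f 34 35 26
f 35 24 36
f 35 36 26
f 36 24 37
f 36 37 26
f 37 24 38
f 37 38 26
f 38 24 39
f 38 39 26
f 39 24 25
f 39 25 26



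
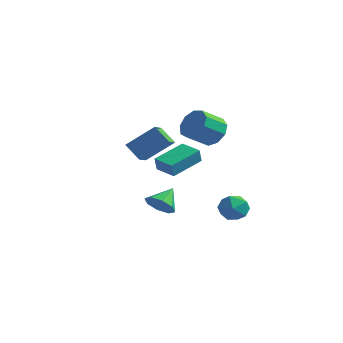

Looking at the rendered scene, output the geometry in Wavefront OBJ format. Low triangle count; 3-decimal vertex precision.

v 0.348 -2.464 2.308
v 1.46 -1.553 3.472
v -0.055 -1.385 1.848
v 1.058 -0.474 3.011
v 1.202 -2.486 1.509
v 2.315 -1.575 2.672
v 0.8 -1.407 1.048
v 1.912 -0.496 2.212
v 3.463 0.602 2.926
v 4.342 0.281 3.021
v 3.855 -0.822 3.79
v 2.977 -0.502 3.694
v 4.199 0.68 3.505
v 3.713 -0.423 4.273
v 3.713 1.043 3.717
v 3.226 -0.06 4.486
v 3.109 1.199 3.559
v 2.623 0.096 4.328
v 2.671 1.076 3.105
v 2.185 -0.028 3.873
v 2.604 0.73 2.567
v 2.118 -0.373 3.335
v 2.939 0.325 2.196
v 2.452 -0.778 2.965
v 3.519 0.049 2.167
v 3.032 -1.054 2.936
v 4.073 0.032 2.493
v 3.586 -1.072 3.262
v 3.555 -4.093 -0.484
v 4.002 -4.522 0.069
v 3.585 -3.047 0.304
v 4.365 -4.215 -0.353
v 4.253 -3.837 -0.851
v 3.732 -3.609 -1.134
v 3.107 -3.665 -1.036
v 2.744 -3.971 -0.614
v 2.856 -4.349 -0.116
v 3.377 -4.577 0.167
v 3.1 1.919 -2.222
v 3.485 2.496 -2.85
v 4.335 1.044 -2.27
v 4.72 1.621 -2.898
v 4.6 1.904 -2.014
v 3.837 2.445 -1.984
v 3.983 1.095 -3.136
v 3.22 1.636 -3.106
v 4.03 1.987 -3.415
v 4.412 2.487 -2.722
v 3.408 1.053 -2.398
v 3.79 1.553 -1.705
v -0.838 1.806 -0.931
v -0.784 1.534 -0.107
v -0.416 3.69 -0.339
v -0.362 3.419 0.486
v 0.382 1.581 -1.086
v 0.436 1.31 -0.261
v 0.804 3.466 -0.493
v 0.858 3.194 0.331
f 2 4 1
f 5 2 1
f 1 4 3
f 3 5 1
f 2 8 4
f 6 2 5
f 6 8 2
f 4 8 3
f 7 5 3
f 3 8 7
f 7 6 5
f 8 6 7
f 10 9 13
f 10 13 11
f 11 13 14
f 11 14 12
f 13 9 15
f 13 15 14
f 14 15 16
f 14 16 12
f 15 9 17
f 15 17 16
f 16 17 18
f 16 18 12
f 17 9 19
f 17 19 18
f 18 19 20
f 18 20 12
f 19 9 21
f 19 21 20
f 20 21 22
f 20 22 12
f 21 9 23
f 21 23 22
f 22 23 24
f 22 24 12
f 23 9 25
f 23 25 24
f 24 25 26
f 24 26 12
f 25 9 27
f 25 27 26
f 26 27 28
f 26 28 12
f 27 9 10
f 27 10 28
f 28 10 11
f 28 11 12
f 30 29 32
f 30 32 31
f 32 29 33
f 32 33 31
f 33 29 34
f 33 34 31
f 34 29 35
f 34 35 31
f 35 29 36
f 35 36 31
f 36 29 37
f 36 37 31
f 37 29 38
f 37 38 31
f 38 29 30
f 38 30 31
f 39 50 44
f 39 44 40
f 39 40 46
f 39 46 49
f 39 49 50
f 40 44 48
f 44 50 43
f 50 49 41
f 49 46 45
f 46 40 47
f 42 48 43
f 42 43 41
f 42 41 45
f 42 45 47
f 42 47 48
f 43 48 44
f 41 43 50
f 45 41 49
f 47 45 46
f 48 47 40
f 52 54 51
f 55 52 51
f 51 54 53
f 53 55 51
f 52 58 54
f 56 52 55
f 56 58 52
f 54 58 53
f 57 55 53
f 53 58 57
f 57 56 55
f 58 56 57



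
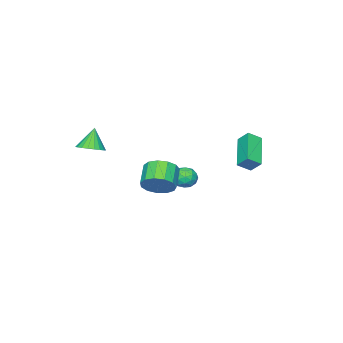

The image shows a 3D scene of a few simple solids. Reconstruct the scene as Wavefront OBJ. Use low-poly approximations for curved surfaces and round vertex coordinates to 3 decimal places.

v -3.386 -0.829 -3.139
v -2.953 -0.5 -3.65
v -3.487 -1.8 -3.85
v -3.054 -1.471 -4.361
v -2.762 -1.691 -3.711
v -2.699 -1.091 -3.271
v -3.741 -1.209 -4.229
v -3.678 -0.609 -3.789
v -3.172 -0.734 -4.324
v -2.567 -1.033 -4.003
v -3.873 -1.267 -3.497
v -3.268 -1.566 -3.176
v -3.16 -0.579 -3.332
v -3.28 -1.721 -4.168
v -3.108 -1.85 -3.786
v -2.853 -1.657 -4.086
v -3.012 -0.927 -3.109
v -2.757 -0.733 -3.409
v -2.645 -1.434 -3.445
v -3.683 -1.567 -4.091
v -3.428 -1.373 -4.391
v -3.587 -0.643 -3.414
v -3.332 -0.45 -3.714
v -3.795 -0.866 -4.055
v -3.035 -0.524 -4.028
v -3.094 -1.094 -4.447
v -3.498 -0.94 -4.369
v -3.461 -0.588 -4.11
v -2.679 -0.699 -3.84
v -2.739 -1.27 -4.258
v -2.567 -1.399 -3.876
v -2.53 -1.046 -3.617
v -2.808 -0.837 -4.236
v -3.701 -1.03 -3.242
v -3.761 -1.601 -3.66
v -3.91 -1.254 -3.883
v -3.873 -0.901 -3.624
v -3.346 -1.206 -3.053
v -3.405 -1.776 -3.472
v -2.979 -1.712 -3.39
v -2.942 -1.36 -3.131
v -3.632 -1.463 -3.264
v -4.7 2.185 -0.779
v -4.064 1.757 -0.288
v -4.767 2.816 -0.141
v -4.132 2.388 0.35
v -3.148 3.352 -1.77
v -2.513 2.924 -1.279
v -3.216 3.983 -1.132
v -2.58 3.555 -0.641
v 3.195 -2.07 0.476
v 3.91 -2.009 0.806
v 2.645 -2.27 1.704
v 3.806 -1.698 0.81
v 3.597 -1.451 0.757
v 3.317 -1.311 0.654
v 3.017 -1.302 0.521
v 2.748 -1.426 0.381
v 2.555 -1.662 0.256
v 2.474 -1.968 0.17
v 2.517 -2.292 0.137
v 2.677 -2.578 0.162
v 2.927 -2.775 0.242
v 3.223 -2.851 0.362
v 3.514 -2.792 0.502
v 3.75 -2.609 0.637
v 3.89 -2.332 0.745
v 2.197 1.595 -1.427
v 2.689 1.759 -0.655
v 1.736 1.168 0.078
v 1.243 1.005 -0.693
v 2.379 2.175 -0.723
v 1.425 1.584 0.011
v 2.01 2.408 -1.014
v 1.057 1.817 -0.281
v 1.701 2.382 -1.436
v 0.748 1.792 -0.703
v 1.549 2.107 -1.856
v 0.596 1.516 -1.122
v 1.603 1.669 -2.139
v 0.65 1.079 -1.406
v 1.845 1.208 -2.196
v 0.892 0.617 -1.462
v 2.199 0.87 -2.008
v 1.246 0.279 -1.275
v 2.552 0.762 -1.636
v 1.598 0.171 -0.903
v 2.792 0.919 -1.198
v 1.839 0.328 -0.465
v 2.843 1.29 -0.832
v 1.89 0.699 -0.099
f 1 38 17
f 38 12 41
f 17 41 6
f 38 41 17
f 1 17 13
f 17 6 18
f 13 18 2
f 17 18 13
f 1 13 22
f 13 2 23
f 22 23 8
f 13 23 22
f 1 22 34
f 22 8 37
f 34 37 11
f 22 37 34
f 1 34 38
f 34 11 42
f 38 42 12
f 34 42 38
f 2 18 29
f 18 6 32
f 29 32 10
f 18 32 29
f 6 41 19
f 41 12 40
f 19 40 5
f 41 40 19
f 12 42 39
f 42 11 35
f 39 35 3
f 42 35 39
f 11 37 36
f 37 8 24
f 36 24 7
f 37 24 36
f 8 23 28
f 23 2 25
f 28 25 9
f 23 25 28
f 4 30 16
f 30 10 31
f 16 31 5
f 30 31 16
f 4 16 14
f 16 5 15
f 14 15 3
f 16 15 14
f 4 14 21
f 14 3 20
f 21 20 7
f 14 20 21
f 4 21 26
f 21 7 27
f 26 27 9
f 21 27 26
f 4 26 30
f 26 9 33
f 30 33 10
f 26 33 30
f 5 31 19
f 31 10 32
f 19 32 6
f 31 32 19
f 3 15 39
f 15 5 40
f 39 40 12
f 15 40 39
f 7 20 36
f 20 3 35
f 36 35 11
f 20 35 36
f 9 27 28
f 27 7 24
f 28 24 8
f 27 24 28
f 10 33 29
f 33 9 25
f 29 25 2
f 33 25 29
f 44 46 43
f 47 44 43
f 43 46 45
f 45 47 43
f 44 50 46
f 48 44 47
f 48 50 44
f 46 50 45
f 49 47 45
f 45 50 49
f 49 48 47
f 50 48 49
f 52 51 54
f 52 54 53
f 54 51 55
f 54 55 53
f 55 51 56
f 55 56 53
f 56 51 57
f 56 57 53
f 57 51 58
f 57 58 53
f 58 51 59
f 58 59 53
f 59 51 60
f 59 60 53
f 60 51 61
f 60 61 53
f 61 51 62
f 61 62 53
f 62 51 63
f 62 63 53
f 63 51 64
f 63 64 53
f 64 51 65
f 64 65 53
f 65 51 66
f 65 66 53
f 66 51 67
f 66 67 53
f 67 51 52
f 67 52 53
f 69 68 72
f 69 72 70
f 70 72 73
f 70 73 71
f 72 68 74
f 72 74 73
f 73 74 75
f 73 75 71
f 74 68 76
f 74 76 75
f 75 76 77
f 75 77 71
f 76 68 78
f 76 78 77
f 77 78 79
f 77 79 71
f 78 68 80
f 78 80 79
f 79 80 81
f 79 81 71
f 80 68 82
f 80 82 81
f 81 82 83
f 81 83 71
f 82 68 84
f 82 84 83
f 83 84 85
f 83 85 71
f 84 68 86
f 84 86 85
f 85 86 87
f 85 87 71
f 86 68 88
f 86 88 87
f 87 88 89
f 87 89 71
f 88 68 90
f 88 90 89
f 89 90 91
f 89 91 71
f 90 68 69
f 90 69 91
f 91 69 70
f 91 70 71



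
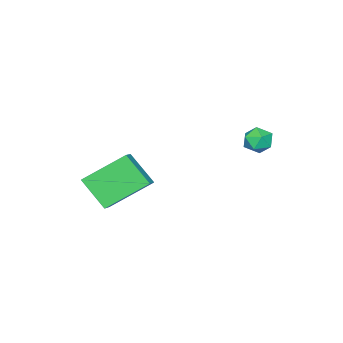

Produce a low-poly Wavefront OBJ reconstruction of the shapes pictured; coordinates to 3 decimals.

v -3.063 1.924 2.867
v -2.825 1.666 3.441
v -3.395 0.934 2.559
v -3.157 0.676 3.133
v -3.694 1.081 3.144
v -3.489 1.693 3.334
v -2.731 0.907 2.666
v -2.526 1.519 2.856
v -2.62 1.038 3.317
v -3.215 1.145 3.612
v -3.005 1.455 2.388
v -3.6 1.562 2.683
v 0.25 -3.3 -0.826
v 0.174 -4.51 0.294
v -1.033 -2.094 0.39
v -1.109 -3.304 1.51
v 0.929 -2.976 -0.43
v 0.853 -4.186 0.69
v -0.354 -1.77 0.786
v -0.43 -2.98 1.906
f 1 12 6
f 1 6 2
f 1 2 8
f 1 8 11
f 1 11 12
f 2 6 10
f 6 12 5
f 12 11 3
f 11 8 7
f 8 2 9
f 4 10 5
f 4 5 3
f 4 3 7
f 4 7 9
f 4 9 10
f 5 10 6
f 3 5 12
f 7 3 11
f 9 7 8
f 10 9 2
f 14 16 13
f 17 14 13
f 13 16 15
f 15 17 13
f 14 20 16
f 18 14 17
f 18 20 14
f 16 20 15
f 19 17 15
f 15 20 19
f 19 18 17
f 20 18 19



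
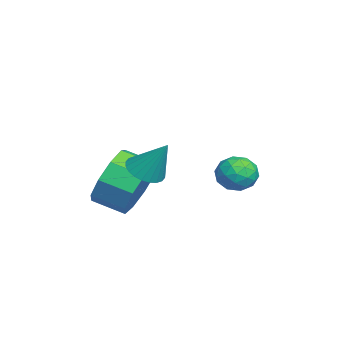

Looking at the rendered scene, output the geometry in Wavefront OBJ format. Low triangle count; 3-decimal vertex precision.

v 2.49 1.362 2.5
v 2.881 1.676 2.17
v 2.89 1.978 3.56
v 2.692 1.814 2.161
v 2.472 1.883 2.203
v 2.255 1.873 2.291
v 2.074 1.785 2.411
v 1.957 1.632 2.544
v 1.92 1.439 2.67
v 1.97 1.233 2.77
v 2.1 1.047 2.83
v 2.289 0.909 2.839
v 2.508 0.84 2.796
v 2.725 0.851 2.708
v 2.906 0.939 2.589
v 3.024 1.091 2.456
v 3.061 1.285 2.33
v 3.01 1.49 2.229
v -0.983 3.875 1.656
v -0.392 4.193 1.709
v -0.648 3.407 0.731
v -0.057 3.725 0.784
v -0.217 3.236 1.219
v -0.424 3.526 1.79
v -0.616 4.074 0.65
v -0.823 4.364 1.221
v -0.165 4.316 1.087
v 0.081 3.798 1.439
v -1.121 3.802 1.001
v -0.875 3.284 1.353
v -0.717 4.075 1.763
v -0.323 3.525 0.677
v -0.417 3.238 0.932
v -0.07 3.424 0.963
v -0.735 3.683 1.811
v -0.388 3.87 1.842
v -0.285 3.307 1.554
v -0.652 3.73 0.598
v -0.305 3.917 0.629
v -0.97 4.176 1.477
v -0.623 4.362 1.508
v -0.755 4.293 0.886
v -0.236 4.334 1.429
v -0.039 4.059 0.886
v -0.368 4.264 0.807
v -0.49 4.435 1.143
v -0.091 4.03 1.636
v 0.106 3.754 1.093
v 0.012 3.467 1.348
v -0.11 3.637 1.684
v 0.042 4.102 1.271
v -1.146 3.846 1.347
v -0.949 3.57 0.804
v -0.93 3.963 0.756
v -1.052 4.133 1.092
v -1.001 3.541 1.554
v -0.804 3.266 1.011
v -0.55 3.165 1.297
v -0.672 3.336 1.633
v -1.082 3.498 1.169
v 1.415 1.2 1.393
v 1.681 0.757 0.502
v 1.43 -0.184 0.896
v 1.165 0.26 1.787
v 2.239 0.788 0.932
v 1.988 -0.153 1.325
v 2.411 1.012 1.577
v 2.16 0.071 1.971
v 2.118 1.324 2.137
v 1.867 0.383 2.53
v 1.496 1.578 2.348
v 1.245 0.638 2.741
v 0.836 1.656 2.113
v 0.585 0.715 2.506
v 0.448 1.52 1.541
v 0.197 0.58 1.934
v 0.512 1.235 0.9
v 0.261 0.294 1.293
v 0.999 0.933 0.49
v 0.748 -0.007 0.883
f 2 1 4
f 2 4 3
f 4 1 5
f 4 5 3
f 5 1 6
f 5 6 3
f 6 1 7
f 6 7 3
f 7 1 8
f 7 8 3
f 8 1 9
f 8 9 3
f 9 1 10
f 9 10 3
f 10 1 11
f 10 11 3
f 11 1 12
f 11 12 3
f 12 1 13
f 12 13 3
f 13 1 14
f 13 14 3
f 14 1 15
f 14 15 3
f 15 1 16
f 15 16 3
f 16 1 17
f 16 17 3
f 17 1 18
f 17 18 3
f 18 1 2
f 18 2 3
f 19 56 35
f 56 30 59
f 35 59 24
f 56 59 35
f 19 35 31
f 35 24 36
f 31 36 20
f 35 36 31
f 19 31 40
f 31 20 41
f 40 41 26
f 31 41 40
f 19 40 52
f 40 26 55
f 52 55 29
f 40 55 52
f 19 52 56
f 52 29 60
f 56 60 30
f 52 60 56
f 20 36 47
f 36 24 50
f 47 50 28
f 36 50 47
f 24 59 37
f 59 30 58
f 37 58 23
f 59 58 37
f 30 60 57
f 60 29 53
f 57 53 21
f 60 53 57
f 29 55 54
f 55 26 42
f 54 42 25
f 55 42 54
f 26 41 46
f 41 20 43
f 46 43 27
f 41 43 46
f 22 48 34
f 48 28 49
f 34 49 23
f 48 49 34
f 22 34 32
f 34 23 33
f 32 33 21
f 34 33 32
f 22 32 39
f 32 21 38
f 39 38 25
f 32 38 39
f 22 39 44
f 39 25 45
f 44 45 27
f 39 45 44
f 22 44 48
f 44 27 51
f 48 51 28
f 44 51 48
f 23 49 37
f 49 28 50
f 37 50 24
f 49 50 37
f 21 33 57
f 33 23 58
f 57 58 30
f 33 58 57
f 25 38 54
f 38 21 53
f 54 53 29
f 38 53 54
f 27 45 46
f 45 25 42
f 46 42 26
f 45 42 46
f 28 51 47
f 51 27 43
f 47 43 20
f 51 43 47
f 62 61 65
f 62 65 63
f 63 65 66
f 63 66 64
f 65 61 67
f 65 67 66
f 66 67 68
f 66 68 64
f 67 61 69
f 67 69 68
f 68 69 70
f 68 70 64
f 69 61 71
f 69 71 70
f 70 71 72
f 70 72 64
f 71 61 73
f 71 73 72
f 72 73 74
f 72 74 64
f 73 61 75
f 73 75 74
f 74 75 76
f 74 76 64
f 75 61 77
f 75 77 76
f 76 77 78
f 76 78 64
f 77 61 79
f 77 79 78
f 78 79 80
f 78 80 64
f 79 61 62
f 79 62 80
f 80 62 63
f 80 63 64



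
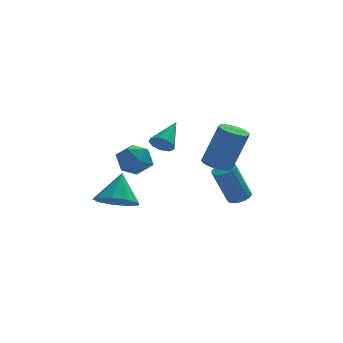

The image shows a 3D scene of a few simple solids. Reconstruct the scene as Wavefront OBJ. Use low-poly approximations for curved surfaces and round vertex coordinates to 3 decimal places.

v -3.595 -0.018 -0.519
v -2.686 0.145 -0.815
v -3.325 0.798 0.759
v -3.086 0.625 -1.037
v -3.724 0.804 -1.017
v -4.302 0.599 -0.764
v -4.549 0.105 -0.396
v -4.35 -0.447 -0.086
v -3.797 -0.798 0.022
v -3.15 -0.784 -0.124
v -2.711 -0.412 -0.454
v -3.679 -2.152 2.889
v -3.015 -1.877 3.284
v -2.905 -2.883 2.096
v -2.241 -2.608 2.491
v -2.764 -3.113 2.87
v -3.243 -2.662 3.36
v -2.677 -2.098 2.02
v -3.156 -1.647 2.51
v -2.396 -1.844 2.747
v -2.45 -2.471 3.273
v -3.47 -2.289 2.107
v -3.524 -2.916 2.633
v 0.217 -2.299 2.314
v 0.574 -1.782 2.19
v 1.239 -1.804 4.023
v 0.883 -2.321 4.146
v 0.346 -1.674 2.274
v 1.011 -1.695 4.107
v 0.096 -1.673 2.365
v 0.761 -1.694 4.198
v -0.133 -1.781 2.447
v 0.532 -1.802 4.28
v -0.302 -1.978 2.506
v 0.363 -1.999 4.339
v -0.38 -2.231 2.531
v 0.285 -2.252 4.364
v -0.356 -2.496 2.519
v 0.309 -2.517 4.352
v -0.232 -2.727 2.472
v 0.433 -2.748 4.305
v -0.031 -2.883 2.397
v 0.634 -2.905 4.23
v 0.214 -2.939 2.307
v 0.879 -2.961 4.14
v 0.459 -2.885 2.219
v 1.124 -2.906 4.052
v 0.662 -2.729 2.147
v 1.327 -2.75 3.98
v 0.789 -2.498 2.104
v 1.454 -2.52 3.937
v 0.816 -2.234 2.097
v 1.481 -2.255 3.93
v 0.74 -1.981 2.128
v 1.405 -2.002 3.96
v 1.649 2.584 -1.462
v 2 2.172 -1.365
v 1.302 1.984 0.36
v 0.951 2.396 0.262
v 2.126 2.369 -1.292
v 1.428 2.181 0.432
v 2.158 2.609 -1.254
v 1.459 2.421 0.471
v 2.088 2.843 -1.256
v 1.39 2.656 0.468
v 1.932 3.027 -1.299
v 1.233 2.839 0.425
v 1.72 3.122 -1.375
v 1.021 2.935 0.349
v 1.494 3.111 -1.468
v 0.795 2.924 0.257
v 1.298 2.996 -1.56
v 0.6 2.808 0.165
v 1.172 2.799 -1.632
v 0.474 2.611 0.092
v 1.141 2.559 -1.671
v 0.442 2.371 0.054
v 1.21 2.324 -1.668
v 0.512 2.137 0.056
v 1.367 2.141 -1.625
v 0.668 1.953 0.099
v 1.579 2.045 -1.549
v 0.88 1.858 0.175
v 1.805 2.056 -1.457
v 1.106 1.869 0.268
v -1.679 1.548 2.045
v -1.358 1.703 1.587
v -1.001 2.652 2.895
v -1.697 1.908 1.591
v -2.028 1.945 1.807
v -2.195 1.795 2.134
v -2.121 1.53 2.42
v -1.839 1.273 2.53
v -1.483 1.144 2.413
v -1.218 1.204 2.124
v -1.169 1.425 1.798
f 2 1 4
f 2 4 3
f 4 1 5
f 4 5 3
f 5 1 6
f 5 6 3
f 6 1 7
f 6 7 3
f 7 1 8
f 7 8 3
f 8 1 9
f 8 9 3
f 9 1 10
f 9 10 3
f 10 1 11
f 10 11 3
f 11 1 2
f 11 2 3
f 12 23 17
f 12 17 13
f 12 13 19
f 12 19 22
f 12 22 23
f 13 17 21
f 17 23 16
f 23 22 14
f 22 19 18
f 19 13 20
f 15 21 16
f 15 16 14
f 15 14 18
f 15 18 20
f 15 20 21
f 16 21 17
f 14 16 23
f 18 14 22
f 20 18 19
f 21 20 13
f 25 24 28
f 25 28 26
f 26 28 29
f 26 29 27
f 28 24 30
f 28 30 29
f 29 30 31
f 29 31 27
f 30 24 32
f 30 32 31
f 31 32 33
f 31 33 27
f 32 24 34
f 32 34 33
f 33 34 35
f 33 35 27
f 34 24 36
f 34 36 35
f 35 36 37
f 35 37 27
f 36 24 38
f 36 38 37
f 37 38 39
f 37 39 27
f 38 24 40
f 38 40 39
f 39 40 41
f 39 41 27
f 40 24 42
f 40 42 41
f 41 42 43
f 41 43 27
f 42 24 44
f 42 44 43
f 43 44 45
f 43 45 27
f 44 24 46
f 44 46 45
f 45 46 47
f 45 47 27
f 46 24 48
f 46 48 47
f 47 48 49
f 47 49 27
f 48 24 50
f 48 50 49
f 49 50 51
f 49 51 27
f 50 24 52
f 50 52 51
f 51 52 53
f 51 53 27
f 52 24 54
f 52 54 53
f 53 54 55
f 53 55 27
f 54 24 25
f 54 25 55
f 55 25 26
f 55 26 27
f 57 56 60
f 57 60 58
f 58 60 61
f 58 61 59
f 60 56 62
f 60 62 61
f 61 62 63
f 61 63 59
f 62 56 64
f 62 64 63
f 63 64 65
f 63 65 59
f 64 56 66
f 64 66 65
f 65 66 67
f 65 67 59
f 66 56 68
f 66 68 67
f 67 68 69
f 67 69 59
f 68 56 70
f 68 70 69
f 69 70 71
f 69 71 59
f 70 56 72
f 70 72 71
f 71 72 73
f 71 73 59
f 72 56 74
f 72 74 73
f 73 74 75
f 73 75 59
f 74 56 76
f 74 76 75
f 75 76 77
f 75 77 59
f 76 56 78
f 76 78 77
f 77 78 79
f 77 79 59
f 78 56 80
f 78 80 79
f 79 80 81
f 79 81 59
f 80 56 82
f 80 82 81
f 81 82 83
f 81 83 59
f 82 56 84
f 82 84 83
f 83 84 85
f 83 85 59
f 84 56 57
f 84 57 85
f 85 57 58
f 85 58 59
f 87 86 89
f 87 89 88
f 89 86 90
f 89 90 88
f 90 86 91
f 90 91 88
f 91 86 92
f 91 92 88
f 92 86 93
f 92 93 88
f 93 86 94
f 93 94 88
f 94 86 95
f 94 95 88
f 95 86 96
f 95 96 88
f 96 86 87
f 96 87 88



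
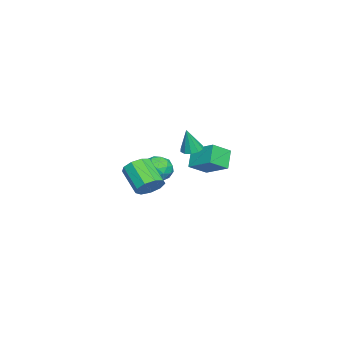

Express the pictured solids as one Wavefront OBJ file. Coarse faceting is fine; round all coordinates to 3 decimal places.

v 4.217 0.766 -0.181
v 4.984 0.203 -0.054
v 3.93 -0.969 1.127
v 3.163 -0.406 1.001
v 4.974 0.674 0.403
v 3.919 -0.498 1.585
v 4.609 1.188 0.587
v 3.555 0.016 1.769
v 4.061 1.504 0.412
v 3.006 0.333 1.594
v 3.586 1.475 -0.04
v 2.532 0.304 1.141
v 3.406 1.114 -0.559
v 2.352 -0.057 0.623
v 3.606 0.59 -0.9
v 2.552 -0.582 0.281
v 4.092 0.148 -0.905
v 3.038 -1.023 0.277
v 4.636 -0.005 -0.571
v 3.582 -1.176 0.611
v -0.534 -0.063 -1.81
v 0.028 -0.761 -1.261
v -1.708 -0.039 -0.579
v -1.146 -0.737 -0.03
v -0.788 0.243 -0.156
v -0.062 0.228 -0.917
v -1.618 -1.028 -0.923
v -0.892 -1.043 -1.684
v -0.642 -1.358 -0.712
v -0.129 -0.572 -0.239
v -1.551 -0.228 -1.601
v -1.038 0.558 -1.128
v -0.15 -0.414 -1.644
v -1.53 -0.386 -0.196
v -1.319 0.191 -0.271
v -0.989 -0.22 0.052
v -0.203 0.167 -1.442
v 0.127 -0.243 -1.119
v -0.352 0.348 -0.469
v -1.807 -0.557 -0.721
v -1.477 -0.967 -0.398
v -0.691 -0.58 -1.892
v -0.361 -0.991 -1.569
v -1.328 -1.148 -1.371
v -0.213 -1.175 -0.998
v -0.903 -1.161 -0.274
v -1.181 -1.332 -0.799
v -0.754 -1.341 -1.247
v 0.088 -0.713 -0.72
v -0.602 -0.699 0.004
v -0.391 -0.123 -0.071
v 0.035 -0.132 -0.518
v -0.305 -1.064 -0.397
v -1.078 -0.101 -1.844
v -1.768 -0.087 -1.12
v -1.715 -0.668 -1.322
v -1.289 -0.677 -1.769
v -0.777 0.361 -1.566
v -1.467 0.375 -0.842
v -0.926 0.541 -0.593
v -0.499 0.532 -1.041
v -1.375 0.264 -1.443
v -5.149 1.656 -1.242
v -4.359 3.27 -0.342
v -4.122 1.768 -2.344
v -3.333 3.383 -1.443
v -4.207 0.757 -0.457
v -3.418 2.372 0.444
v -3.181 0.87 -1.558
v -2.391 2.484 -0.658
v -3.105 1.108 0.057
v -2.44 0.846 -0.135
v -2.695 0.872 1.803
v -2.404 1.298 -0.083
v -2.635 1.678 0.023
v -3.046 1.841 0.142
v -3.48 1.723 0.228
v -3.77 1.37 0.248
v -3.807 0.918 0.196
v -3.575 0.537 0.09
v -3.164 0.375 -0.029
v -2.731 0.493 -0.115
f 2 1 5
f 2 5 3
f 3 5 6
f 3 6 4
f 5 1 7
f 5 7 6
f 6 7 8
f 6 8 4
f 7 1 9
f 7 9 8
f 8 9 10
f 8 10 4
f 9 1 11
f 9 11 10
f 10 11 12
f 10 12 4
f 11 1 13
f 11 13 12
f 12 13 14
f 12 14 4
f 13 1 15
f 13 15 14
f 14 15 16
f 14 16 4
f 15 1 17
f 15 17 16
f 16 17 18
f 16 18 4
f 17 1 19
f 17 19 18
f 18 19 20
f 18 20 4
f 19 1 2
f 19 2 20
f 20 2 3
f 20 3 4
f 21 58 37
f 58 32 61
f 37 61 26
f 58 61 37
f 21 37 33
f 37 26 38
f 33 38 22
f 37 38 33
f 21 33 42
f 33 22 43
f 42 43 28
f 33 43 42
f 21 42 54
f 42 28 57
f 54 57 31
f 42 57 54
f 21 54 58
f 54 31 62
f 58 62 32
f 54 62 58
f 22 38 49
f 38 26 52
f 49 52 30
f 38 52 49
f 26 61 39
f 61 32 60
f 39 60 25
f 61 60 39
f 32 62 59
f 62 31 55
f 59 55 23
f 62 55 59
f 31 57 56
f 57 28 44
f 56 44 27
f 57 44 56
f 28 43 48
f 43 22 45
f 48 45 29
f 43 45 48
f 24 50 36
f 50 30 51
f 36 51 25
f 50 51 36
f 24 36 34
f 36 25 35
f 34 35 23
f 36 35 34
f 24 34 41
f 34 23 40
f 41 40 27
f 34 40 41
f 24 41 46
f 41 27 47
f 46 47 29
f 41 47 46
f 24 46 50
f 46 29 53
f 50 53 30
f 46 53 50
f 25 51 39
f 51 30 52
f 39 52 26
f 51 52 39
f 23 35 59
f 35 25 60
f 59 60 32
f 35 60 59
f 27 40 56
f 40 23 55
f 56 55 31
f 40 55 56
f 29 47 48
f 47 27 44
f 48 44 28
f 47 44 48
f 30 53 49
f 53 29 45
f 49 45 22
f 53 45 49
f 64 66 63
f 67 64 63
f 63 66 65
f 65 67 63
f 64 70 66
f 68 64 67
f 68 70 64
f 66 70 65
f 69 67 65
f 65 70 69
f 69 68 67
f 70 68 69
f 72 71 74
f 72 74 73
f 74 71 75
f 74 75 73
f 75 71 76
f 75 76 73
f 76 71 77
f 76 77 73
f 77 71 78
f 77 78 73
f 78 71 79
f 78 79 73
f 79 71 80
f 79 80 73
f 80 71 81
f 80 81 73
f 81 71 82
f 81 82 73
f 82 71 72
f 82 72 73



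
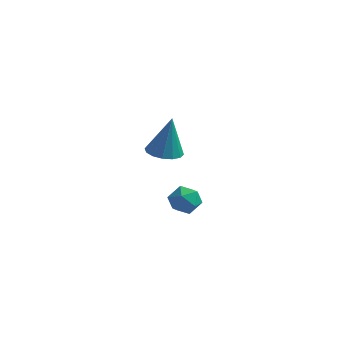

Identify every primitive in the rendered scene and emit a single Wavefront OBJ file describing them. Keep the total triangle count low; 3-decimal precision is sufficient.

v -3.595 0.352 2.65
v -3.045 0.957 2.507
v -3.325 0.568 4.59
v -3.424 1.157 2.537
v -3.849 1.141 2.598
v -4.206 0.913 2.673
v -4.399 0.536 2.742
v -4.377 0.109 2.786
v -4.145 -0.252 2.794
v -3.766 -0.452 2.763
v -3.341 -0.436 2.702
v -2.984 -0.209 2.627
v -2.791 0.169 2.559
v -2.813 0.596 2.514
v -3.667 3.714 -1.623
v -3.068 3.325 -2.068
v -4.412 2.575 -1.632
v -3.813 2.186 -2.077
v -3.671 2.398 -1.276
v -3.21 3.101 -1.27
v -4.27 2.799 -2.43
v -3.809 3.502 -2.424
v -3.441 2.76 -2.567
v -3.07 2.512 -1.854
v -4.41 3.388 -1.846
v -4.039 3.14 -1.133
f 2 1 4
f 2 4 3
f 4 1 5
f 4 5 3
f 5 1 6
f 5 6 3
f 6 1 7
f 6 7 3
f 7 1 8
f 7 8 3
f 8 1 9
f 8 9 3
f 9 1 10
f 9 10 3
f 10 1 11
f 10 11 3
f 11 1 12
f 11 12 3
f 12 1 13
f 12 13 3
f 13 1 14
f 13 14 3
f 14 1 2
f 14 2 3
f 15 26 20
f 15 20 16
f 15 16 22
f 15 22 25
f 15 25 26
f 16 20 24
f 20 26 19
f 26 25 17
f 25 22 21
f 22 16 23
f 18 24 19
f 18 19 17
f 18 17 21
f 18 21 23
f 18 23 24
f 19 24 20
f 17 19 26
f 21 17 25
f 23 21 22
f 24 23 16



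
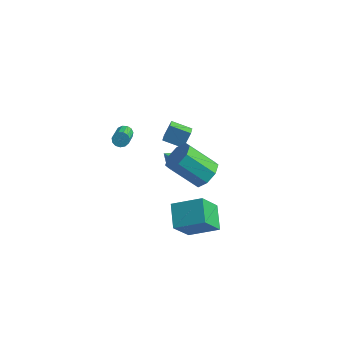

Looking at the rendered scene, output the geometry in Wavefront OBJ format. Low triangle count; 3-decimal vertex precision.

v 2.129 -1.807 -4.912
v 1.719 -2.97 -3.163
v 1.347 -0.519 -4.239
v 0.938 -1.682 -2.49
v 3.822 -1.198 -4.11
v 3.413 -2.361 -2.361
v 3.041 0.09 -3.437
v 2.631 -1.073 -1.688
v -2.3 -1.027 2.258
v -1.822 -0.973 2.089
v -1.282 -2.44 3.152
v -1.76 -2.493 3.322
v -1.843 -0.81 2.325
v -1.303 -2.277 3.388
v -2.009 -0.716 2.54
v -1.47 -2.183 3.603
v -2.268 -0.72 2.665
v -1.728 -2.187 3.728
v -2.536 -0.822 2.661
v -1.997 -2.288 3.724
v -2.73 -0.988 2.53
v -2.191 -2.455 3.593
v -2.787 -1.167 2.312
v -2.248 -2.634 3.375
v -2.689 -1.301 2.077
v -2.15 -2.768 3.14
v -2.468 -1.348 1.9
v -1.929 -2.815 2.963
v -2.193 -1.293 1.837
v -1.654 -2.76 2.9
v -1.952 -1.153 1.907
v -1.413 -2.62 2.97
v 0.418 -1.663 3.483
v 0.614 -1.106 4.411
v 0.148 -0.922 3.095
v 0.344 -0.364 4.023
v 1.596 -1.436 3.097
v 1.792 -0.878 4.025
v 1.326 -0.694 2.709
v 1.522 -0.137 3.637
v 3.486 -2.465 2.514
v 3.993 -1.986 3.202
v 2.442 -2.396 4.633
v 1.934 -2.875 3.946
v 3.526 -1.536 2.825
v 1.975 -1.947 4.256
v 3.035 -1.63 2.266
v 1.484 -2.041 3.697
v 2.808 -2.213 1.852
v 1.257 -2.624 3.283
v 2.978 -2.944 1.827
v 1.427 -3.354 3.258
v 3.445 -3.393 2.204
v 1.894 -3.804 3.635
v 3.936 -3.299 2.763
v 2.385 -3.71 4.194
v 4.163 -2.716 3.177
v 2.612 -3.127 4.608
v -0.743 2.263 -2.945
v -0.207 2.099 -2.705
v -1.257 1.857 -2.075
v -0.242 2.35 -2.609
v -0.376 2.584 -2.579
v -0.583 2.755 -2.622
v -0.821 2.828 -2.729
v -1.044 2.789 -2.879
v -1.208 2.646 -3.042
v -1.279 2.427 -3.186
v -1.244 2.176 -3.282
v -1.109 1.942 -3.312
v -0.903 1.771 -3.269
v -0.664 1.698 -3.162
v -0.441 1.737 -3.012
v -0.278 1.88 -2.849
f 2 4 1
f 5 2 1
f 1 4 3
f 3 5 1
f 2 8 4
f 6 2 5
f 6 8 2
f 4 8 3
f 7 5 3
f 3 8 7
f 7 6 5
f 8 6 7
f 10 9 13
f 10 13 11
f 11 13 14
f 11 14 12
f 13 9 15
f 13 15 14
f 14 15 16
f 14 16 12
f 15 9 17
f 15 17 16
f 16 17 18
f 16 18 12
f 17 9 19
f 17 19 18
f 18 19 20
f 18 20 12
f 19 9 21
f 19 21 20
f 20 21 22
f 20 22 12
f 21 9 23
f 21 23 22
f 22 23 24
f 22 24 12
f 23 9 25
f 23 25 24
f 24 25 26
f 24 26 12
f 25 9 27
f 25 27 26
f 26 27 28
f 26 28 12
f 27 9 29
f 27 29 28
f 28 29 30
f 28 30 12
f 29 9 31
f 29 31 30
f 30 31 32
f 30 32 12
f 31 9 10
f 31 10 32
f 32 10 11
f 32 11 12
f 34 36 33
f 37 34 33
f 33 36 35
f 35 37 33
f 34 40 36
f 38 34 37
f 38 40 34
f 36 40 35
f 39 37 35
f 35 40 39
f 39 38 37
f 40 38 39
f 42 41 45
f 42 45 43
f 43 45 46
f 43 46 44
f 45 41 47
f 45 47 46
f 46 47 48
f 46 48 44
f 47 41 49
f 47 49 48
f 48 49 50
f 48 50 44
f 49 41 51
f 49 51 50
f 50 51 52
f 50 52 44
f 51 41 53
f 51 53 52
f 52 53 54
f 52 54 44
f 53 41 55
f 53 55 54
f 54 55 56
f 54 56 44
f 55 41 57
f 55 57 56
f 56 57 58
f 56 58 44
f 57 41 42
f 57 42 58
f 58 42 43
f 58 43 44
f 60 59 62
f 60 62 61
f 62 59 63
f 62 63 61
f 63 59 64
f 63 64 61
f 64 59 65
f 64 65 61
f 65 59 66
f 65 66 61
f 66 59 67
f 66 67 61
f 67 59 68
f 67 68 61
f 68 59 69
f 68 69 61
f 69 59 70
f 69 70 61
f 70 59 71
f 70 71 61
f 71 59 72
f 71 72 61
f 72 59 73
f 72 73 61
f 73 59 74
f 73 74 61
f 74 59 60
f 74 60 61



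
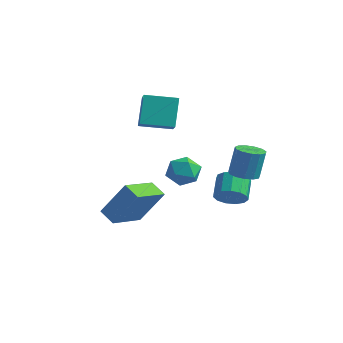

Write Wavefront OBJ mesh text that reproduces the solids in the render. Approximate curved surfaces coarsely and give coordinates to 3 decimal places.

v -4.252 1.618 1.861
v -3.559 0.955 2.459
v -4.709 2.447 3.309
v -4.017 1.784 3.907
v -3.023 2.696 1.633
v -2.331 2.033 2.231
v -3.481 3.525 3.081
v -2.788 2.862 3.679
v -1.892 -0.969 -2.505
v -1.824 -2.879 -1.886
v -2.734 -0.86 -2.08
v -2.667 -2.771 -1.46
v -0.933 -0.369 -0.76
v -0.866 -2.28 -0.14
v -1.776 -0.261 -0.334
v -1.708 -2.171 0.285
v -2.038 3.23 -1.721
v -1.664 2.62 -1.117
v -3.376 3.1 -1.023
v -3.002 2.49 -0.419
v -2.748 3.391 -0.393
v -1.921 3.471 -0.824
v -3.119 2.249 -1.316
v -2.292 2.329 -1.747
v -2.332 2.014 -0.867
v -2.103 2.719 -0.296
v -2.937 3.001 -1.844
v -2.708 3.706 -1.273
v 2.087 1.547 0.756
v 2.574 2.055 0.608
v 2.66 2.402 2.075
v 2.173 1.893 2.224
v 2.211 2.235 0.586
v 2.297 2.582 2.054
v 1.809 2.196 0.619
v 1.895 2.543 2.086
v 1.495 1.951 0.695
v 1.58 2.298 2.163
v 1.369 1.578 0.791
v 1.454 1.924 2.258
v 1.471 1.194 0.876
v 1.556 1.541 2.343
v 1.768 0.923 0.922
v 1.854 1.269 2.39
v 2.167 0.849 0.916
v 2.253 1.196 2.384
v 2.541 0.997 0.86
v 2.627 1.344 2.327
v 2.77 1.32 0.77
v 2.856 1.666 2.237
v 2.783 1.714 0.676
v 2.869 2.061 2.143
v 1.69 1.108 -0.663
v 2.311 1.593 -0.804
v 1.791 2.457 -0.117
v 1.17 1.972 0.023
v 2.011 1.673 -1.131
v 1.491 2.537 -0.444
v 1.609 1.573 -1.309
v 1.09 2.437 -0.622
v 1.233 1.326 -1.283
v 0.713 2.19 -0.596
v 1.002 1.01 -1.06
v 0.482 1.874 -0.373
v 0.989 0.725 -0.711
v 0.47 1.589 -0.024
v 1.199 0.561 -0.347
v 0.679 1.425 0.34
v 1.565 0.571 -0.083
v 1.045 1.435 0.604
v 1.97 0.752 -0.004
v 1.45 1.616 0.683
v 2.286 1.046 -0.134
v 1.767 1.91 0.553
v 2.413 1.359 -0.432
v 1.894 2.223 0.255
f 2 4 1
f 5 2 1
f 1 4 3
f 3 5 1
f 2 8 4
f 6 2 5
f 6 8 2
f 4 8 3
f 7 5 3
f 3 8 7
f 7 6 5
f 8 6 7
f 10 12 9
f 13 10 9
f 9 12 11
f 11 13 9
f 10 16 12
f 14 10 13
f 14 16 10
f 12 16 11
f 15 13 11
f 11 16 15
f 15 14 13
f 16 14 15
f 17 28 22
f 17 22 18
f 17 18 24
f 17 24 27
f 17 27 28
f 18 22 26
f 22 28 21
f 28 27 19
f 27 24 23
f 24 18 25
f 20 26 21
f 20 21 19
f 20 19 23
f 20 23 25
f 20 25 26
f 21 26 22
f 19 21 28
f 23 19 27
f 25 23 24
f 26 25 18
f 30 29 33
f 30 33 31
f 31 33 34
f 31 34 32
f 33 29 35
f 33 35 34
f 34 35 36
f 34 36 32
f 35 29 37
f 35 37 36
f 36 37 38
f 36 38 32
f 37 29 39
f 37 39 38
f 38 39 40
f 38 40 32
f 39 29 41
f 39 41 40
f 40 41 42
f 40 42 32
f 41 29 43
f 41 43 42
f 42 43 44
f 42 44 32
f 43 29 45
f 43 45 44
f 44 45 46
f 44 46 32
f 45 29 47
f 45 47 46
f 46 47 48
f 46 48 32
f 47 29 49
f 47 49 48
f 48 49 50
f 48 50 32
f 49 29 51
f 49 51 50
f 50 51 52
f 50 52 32
f 51 29 30
f 51 30 52
f 52 30 31
f 52 31 32
f 54 53 57
f 54 57 55
f 55 57 58
f 55 58 56
f 57 53 59
f 57 59 58
f 58 59 60
f 58 60 56
f 59 53 61
f 59 61 60
f 60 61 62
f 60 62 56
f 61 53 63
f 61 63 62
f 62 63 64
f 62 64 56
f 63 53 65
f 63 65 64
f 64 65 66
f 64 66 56
f 65 53 67
f 65 67 66
f 66 67 68
f 66 68 56
f 67 53 69
f 67 69 68
f 68 69 70
f 68 70 56
f 69 53 71
f 69 71 70
f 70 71 72
f 70 72 56
f 71 53 73
f 71 73 72
f 72 73 74
f 72 74 56
f 73 53 75
f 73 75 74
f 74 75 76
f 74 76 56
f 75 53 54
f 75 54 76
f 76 54 55
f 76 55 56



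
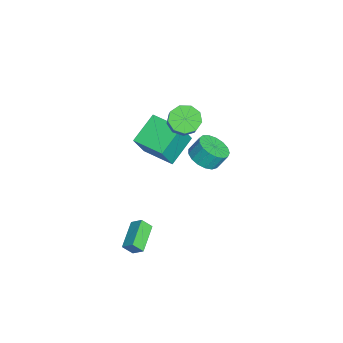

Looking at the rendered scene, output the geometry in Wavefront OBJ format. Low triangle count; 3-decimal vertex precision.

v 2.77 -1.549 -3.429
v 3.104 -0.946 -2.882
v 2.738 -0.955 -4.064
v 3.073 -0.352 -3.517
v 4.507 -2.028 -3.963
v 4.842 -1.425 -3.416
v 4.476 -1.434 -4.598
v 4.81 -0.831 -4.051
v -1.129 -0.864 -0.572
v -2.562 0.245 0.49
v 0.083 0.775 -0.649
v -1.35 1.884 0.413
v -0.23 -1.444 1.247
v -1.663 -0.335 2.309
v 0.982 0.195 1.17
v -0.451 1.304 2.232
v 0.202 1.401 3.403
v 0.94 1.386 2.789
v 1.636 1.463 3.623
v 0.898 1.479 4.237
v 0.746 2.005 2.892
v 1.443 2.083 3.727
v 0.298 2.341 3.234
v 0.995 2.419 4.069
v -0.195 2.238 3.655
v 0.502 2.316 4.49
v -0.502 1.743 3.958
v 0.194 1.821 4.793
v -0.481 1.088 4.001
v 0.216 1.166 4.836
v -0.139 0.58 3.764
v 0.557 0.658 4.599
v 0.361 0.455 3.358
v 1.058 0.533 4.192
v 0.788 0.774 2.972
v 1.484 0.852 3.807
v 0.795 2.514 0.634
v 1.323 3.269 0.197
v 1.254 3.881 1.169
v 0.725 3.126 1.606
v 0.858 3.378 0.095
v 0.789 3.989 1.067
v 0.379 3.289 0.117
v 0.309 3.9 1.089
v -0.006 3.023 0.257
v -0.075 3.634 1.229
v -0.206 2.64 0.484
v -0.276 3.251 1.456
v -0.178 2.228 0.745
v -0.247 2.839 1.717
v 0.073 1.882 0.981
v 0.004 2.493 1.952
v 0.49 1.681 1.137
v 0.42 2.292 2.108
v 0.976 1.671 1.178
v 0.907 2.282 2.15
v 1.421 1.854 1.094
v 1.352 2.465 2.066
v 1.722 2.188 0.905
v 1.653 2.799 1.877
v 1.811 2.597 0.654
v 1.742 3.209 1.626
v 1.667 2.988 0.399
v 1.598 3.599 1.37
f 2 4 1
f 5 2 1
f 1 4 3
f 3 5 1
f 2 8 4
f 6 2 5
f 6 8 2
f 4 8 3
f 7 5 3
f 3 8 7
f 7 6 5
f 8 6 7
f 10 12 9
f 13 10 9
f 9 12 11
f 11 13 9
f 10 16 12
f 14 10 13
f 14 16 10
f 12 16 11
f 15 13 11
f 11 16 15
f 15 14 13
f 16 14 15
f 18 17 21
f 18 21 19
f 19 21 22
f 19 22 20
f 21 17 23
f 21 23 22
f 22 23 24
f 22 24 20
f 23 17 25
f 23 25 24
f 24 25 26
f 24 26 20
f 25 17 27
f 25 27 26
f 26 27 28
f 26 28 20
f 27 17 29
f 27 29 28
f 28 29 30
f 28 30 20
f 29 17 31
f 29 31 30
f 30 31 32
f 30 32 20
f 31 17 33
f 31 33 32
f 32 33 34
f 32 34 20
f 33 17 35
f 33 35 34
f 34 35 36
f 34 36 20
f 35 17 18
f 35 18 36
f 36 18 19
f 36 19 20
f 38 37 41
f 38 41 39
f 39 41 42
f 39 42 40
f 41 37 43
f 41 43 42
f 42 43 44
f 42 44 40
f 43 37 45
f 43 45 44
f 44 45 46
f 44 46 40
f 45 37 47
f 45 47 46
f 46 47 48
f 46 48 40
f 47 37 49
f 47 49 48
f 48 49 50
f 48 50 40
f 49 37 51
f 49 51 50
f 50 51 52
f 50 52 40
f 51 37 53
f 51 53 52
f 52 53 54
f 52 54 40
f 53 37 55
f 53 55 54
f 54 55 56
f 54 56 40
f 55 37 57
f 55 57 56
f 56 57 58
f 56 58 40
f 57 37 59
f 57 59 58
f 58 59 60
f 58 60 40
f 59 37 61
f 59 61 60
f 60 61 62
f 60 62 40
f 61 37 63
f 61 63 62
f 62 63 64
f 62 64 40
f 63 37 38
f 63 38 64
f 64 38 39
f 64 39 40

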